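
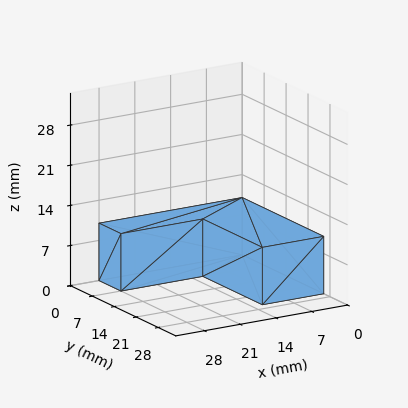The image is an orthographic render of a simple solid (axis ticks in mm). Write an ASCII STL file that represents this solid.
Reading the render: the shape is an L-shaped prism: outer 28 × 26 mm, arm thicknesses ≈ 7 mm (horizontal) and 12 mm (vertical), extruded 10 mm in z (dimensions read to the nearest mm from the axis ticks). For the STL, each face is triangulated and given an outward normal.

solid part
  facet normal 0.0000 0.0000 -1.0000
    outer loop
      vertex 28.00 7.00 0.00
      vertex 28.00 0.00 0.00
      vertex 0.00 0.00 0.00
    endloop
  endfacet
  facet normal 0.0000 0.0000 -1.0000
    outer loop
      vertex 12.00 7.00 0.00
      vertex 28.00 7.00 0.00
      vertex 0.00 0.00 0.00
    endloop
  endfacet
  facet normal 0.0000 0.0000 -1.0000
    outer loop
      vertex 12.00 26.00 0.00
      vertex 12.00 7.00 0.00
      vertex 0.00 0.00 0.00
    endloop
  endfacet
  facet normal 0.0000 0.0000 -1.0000
    outer loop
      vertex 0.00 26.00 0.00
      vertex 12.00 26.00 0.00
      vertex 0.00 0.00 0.00
    endloop
  endfacet
  facet normal 0.0000 0.0000 1.0000
    outer loop
      vertex 0.00 0.00 10.00
      vertex 28.00 0.00 10.00
      vertex 28.00 7.00 10.00
    endloop
  endfacet
  facet normal 0.0000 0.0000 1.0000
    outer loop
      vertex 0.00 0.00 10.00
      vertex 28.00 7.00 10.00
      vertex 12.00 7.00 10.00
    endloop
  endfacet
  facet normal 0.0000 0.0000 1.0000
    outer loop
      vertex 0.00 0.00 10.00
      vertex 12.00 7.00 10.00
      vertex 12.00 26.00 10.00
    endloop
  endfacet
  facet normal 0.0000 0.0000 1.0000
    outer loop
      vertex 0.00 0.00 10.00
      vertex 12.00 26.00 10.00
      vertex 0.00 26.00 10.00
    endloop
  endfacet
  facet normal 0.0000 -1.0000 0.0000
    outer loop
      vertex 0.00 0.00 0.00
      vertex 28.00 0.00 0.00
      vertex 28.00 0.00 10.00
    endloop
  endfacet
  facet normal 0.0000 -1.0000 0.0000
    outer loop
      vertex 0.00 0.00 0.00
      vertex 28.00 0.00 10.00
      vertex 0.00 0.00 10.00
    endloop
  endfacet
  facet normal 1.0000 0.0000 0.0000
    outer loop
      vertex 28.00 0.00 0.00
      vertex 28.00 7.00 0.00
      vertex 28.00 7.00 10.00
    endloop
  endfacet
  facet normal 1.0000 0.0000 0.0000
    outer loop
      vertex 28.00 0.00 0.00
      vertex 28.00 7.00 10.00
      vertex 28.00 0.00 10.00
    endloop
  endfacet
  facet normal 0.0000 1.0000 0.0000
    outer loop
      vertex 28.00 7.00 0.00
      vertex 12.00 7.00 0.00
      vertex 12.00 7.00 10.00
    endloop
  endfacet
  facet normal 0.0000 1.0000 0.0000
    outer loop
      vertex 28.00 7.00 0.00
      vertex 12.00 7.00 10.00
      vertex 28.00 7.00 10.00
    endloop
  endfacet
  facet normal 1.0000 0.0000 0.0000
    outer loop
      vertex 12.00 7.00 0.00
      vertex 12.00 26.00 0.00
      vertex 12.00 26.00 10.00
    endloop
  endfacet
  facet normal 1.0000 0.0000 0.0000
    outer loop
      vertex 12.00 7.00 0.00
      vertex 12.00 26.00 10.00
      vertex 12.00 7.00 10.00
    endloop
  endfacet
  facet normal 0.0000 1.0000 0.0000
    outer loop
      vertex 12.00 26.00 0.00
      vertex 0.00 26.00 0.00
      vertex 0.00 26.00 10.00
    endloop
  endfacet
  facet normal 0.0000 1.0000 0.0000
    outer loop
      vertex 12.00 26.00 0.00
      vertex 0.00 26.00 10.00
      vertex 12.00 26.00 10.00
    endloop
  endfacet
  facet normal -1.0000 0.0000 0.0000
    outer loop
      vertex 0.00 26.00 0.00
      vertex 0.00 0.00 0.00
      vertex 0.00 0.00 10.00
    endloop
  endfacet
  facet normal -1.0000 0.0000 0.0000
    outer loop
      vertex 0.00 26.00 0.00
      vertex 0.00 0.00 10.00
      vertex 0.00 26.00 10.00
    endloop
  endfacet
endsolid part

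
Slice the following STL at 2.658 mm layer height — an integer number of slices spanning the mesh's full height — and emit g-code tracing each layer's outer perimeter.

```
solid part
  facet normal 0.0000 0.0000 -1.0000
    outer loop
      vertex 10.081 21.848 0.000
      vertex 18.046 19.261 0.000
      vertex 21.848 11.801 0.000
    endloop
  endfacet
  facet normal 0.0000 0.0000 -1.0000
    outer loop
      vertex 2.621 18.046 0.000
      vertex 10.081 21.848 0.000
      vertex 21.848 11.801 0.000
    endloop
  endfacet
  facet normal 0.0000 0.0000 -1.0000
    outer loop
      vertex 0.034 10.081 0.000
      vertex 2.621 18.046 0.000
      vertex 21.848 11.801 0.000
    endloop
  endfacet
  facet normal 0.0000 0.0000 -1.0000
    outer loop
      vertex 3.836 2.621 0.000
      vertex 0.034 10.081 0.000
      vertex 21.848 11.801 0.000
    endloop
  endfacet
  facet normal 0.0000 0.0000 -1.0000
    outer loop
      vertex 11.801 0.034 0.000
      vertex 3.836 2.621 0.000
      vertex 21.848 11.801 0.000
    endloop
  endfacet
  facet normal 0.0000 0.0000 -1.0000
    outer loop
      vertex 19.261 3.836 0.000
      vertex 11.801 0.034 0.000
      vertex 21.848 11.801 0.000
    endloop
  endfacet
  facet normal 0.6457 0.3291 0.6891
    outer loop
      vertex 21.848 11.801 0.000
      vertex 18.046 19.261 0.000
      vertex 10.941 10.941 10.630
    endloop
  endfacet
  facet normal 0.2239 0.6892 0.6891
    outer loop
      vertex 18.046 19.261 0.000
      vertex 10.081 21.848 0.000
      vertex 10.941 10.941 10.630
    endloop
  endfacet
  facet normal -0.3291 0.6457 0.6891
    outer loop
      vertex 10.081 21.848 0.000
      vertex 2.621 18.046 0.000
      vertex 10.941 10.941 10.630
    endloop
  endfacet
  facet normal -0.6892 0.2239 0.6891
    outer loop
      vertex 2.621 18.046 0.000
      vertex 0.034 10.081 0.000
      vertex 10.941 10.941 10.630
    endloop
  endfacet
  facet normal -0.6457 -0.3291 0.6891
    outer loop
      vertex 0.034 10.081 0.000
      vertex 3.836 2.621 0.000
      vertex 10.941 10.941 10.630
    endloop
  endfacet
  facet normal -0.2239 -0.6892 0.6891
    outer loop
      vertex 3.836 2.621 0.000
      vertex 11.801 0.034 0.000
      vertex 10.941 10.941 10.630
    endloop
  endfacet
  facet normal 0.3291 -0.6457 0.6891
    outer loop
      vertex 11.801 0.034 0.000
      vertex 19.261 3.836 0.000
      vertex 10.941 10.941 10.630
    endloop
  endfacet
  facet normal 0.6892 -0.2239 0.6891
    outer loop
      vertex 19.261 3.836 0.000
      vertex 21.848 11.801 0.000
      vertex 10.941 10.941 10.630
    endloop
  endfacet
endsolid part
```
; perimeter-only toolpath
G21 ; units = mm
G90 ; absolute positioning
G28 ; home
; layer 1
G0 Z2.658
G0 X19.121 Y11.586
G1 X16.270 Y17.181
G1 X10.296 Y19.121
G1 X4.701 Y16.270
G1 X2.761 Y10.296
G1 X5.612 Y4.701
G1 X11.586 Y2.761
G1 X17.181 Y5.612
G1 X19.121 Y11.586
; layer 2
G0 Z5.315
G0 X16.395 Y11.371
G1 X14.494 Y15.101
G1 X10.511 Y16.395
G1 X6.781 Y14.494
G1 X5.488 Y10.511
G1 X7.389 Y6.781
G1 X11.371 Y5.488
G1 X15.101 Y7.389
G1 X16.395 Y11.371
; layer 3
G0 Z7.973
G0 X13.668 Y11.156
G1 X12.717 Y13.021
G1 X10.726 Y13.668
G1 X8.861 Y12.717
G1 X8.214 Y10.726
G1 X9.165 Y8.861
G1 X11.156 Y8.214
G1 X13.021 Y9.165
G1 X13.668 Y11.156
M2 ; end

The solid is a regular 8-sided pyramid, base circumscribed radius ≈ 10.9 mm, apex at z ≈ 10.6 mm. Slicing at Δz = 2.658 mm — 4 equal slices spanning the solid's height, so layer i sits at z = i·h/4 — gives 3 non-empty perimeters. Each is a 8-segment closed polygon; G0 lifts to the layer z and rapids to the start vertex, then G1 traces the edges. The cross-section shrinks linearly with z (the slice at the apex is degenerate and omitted).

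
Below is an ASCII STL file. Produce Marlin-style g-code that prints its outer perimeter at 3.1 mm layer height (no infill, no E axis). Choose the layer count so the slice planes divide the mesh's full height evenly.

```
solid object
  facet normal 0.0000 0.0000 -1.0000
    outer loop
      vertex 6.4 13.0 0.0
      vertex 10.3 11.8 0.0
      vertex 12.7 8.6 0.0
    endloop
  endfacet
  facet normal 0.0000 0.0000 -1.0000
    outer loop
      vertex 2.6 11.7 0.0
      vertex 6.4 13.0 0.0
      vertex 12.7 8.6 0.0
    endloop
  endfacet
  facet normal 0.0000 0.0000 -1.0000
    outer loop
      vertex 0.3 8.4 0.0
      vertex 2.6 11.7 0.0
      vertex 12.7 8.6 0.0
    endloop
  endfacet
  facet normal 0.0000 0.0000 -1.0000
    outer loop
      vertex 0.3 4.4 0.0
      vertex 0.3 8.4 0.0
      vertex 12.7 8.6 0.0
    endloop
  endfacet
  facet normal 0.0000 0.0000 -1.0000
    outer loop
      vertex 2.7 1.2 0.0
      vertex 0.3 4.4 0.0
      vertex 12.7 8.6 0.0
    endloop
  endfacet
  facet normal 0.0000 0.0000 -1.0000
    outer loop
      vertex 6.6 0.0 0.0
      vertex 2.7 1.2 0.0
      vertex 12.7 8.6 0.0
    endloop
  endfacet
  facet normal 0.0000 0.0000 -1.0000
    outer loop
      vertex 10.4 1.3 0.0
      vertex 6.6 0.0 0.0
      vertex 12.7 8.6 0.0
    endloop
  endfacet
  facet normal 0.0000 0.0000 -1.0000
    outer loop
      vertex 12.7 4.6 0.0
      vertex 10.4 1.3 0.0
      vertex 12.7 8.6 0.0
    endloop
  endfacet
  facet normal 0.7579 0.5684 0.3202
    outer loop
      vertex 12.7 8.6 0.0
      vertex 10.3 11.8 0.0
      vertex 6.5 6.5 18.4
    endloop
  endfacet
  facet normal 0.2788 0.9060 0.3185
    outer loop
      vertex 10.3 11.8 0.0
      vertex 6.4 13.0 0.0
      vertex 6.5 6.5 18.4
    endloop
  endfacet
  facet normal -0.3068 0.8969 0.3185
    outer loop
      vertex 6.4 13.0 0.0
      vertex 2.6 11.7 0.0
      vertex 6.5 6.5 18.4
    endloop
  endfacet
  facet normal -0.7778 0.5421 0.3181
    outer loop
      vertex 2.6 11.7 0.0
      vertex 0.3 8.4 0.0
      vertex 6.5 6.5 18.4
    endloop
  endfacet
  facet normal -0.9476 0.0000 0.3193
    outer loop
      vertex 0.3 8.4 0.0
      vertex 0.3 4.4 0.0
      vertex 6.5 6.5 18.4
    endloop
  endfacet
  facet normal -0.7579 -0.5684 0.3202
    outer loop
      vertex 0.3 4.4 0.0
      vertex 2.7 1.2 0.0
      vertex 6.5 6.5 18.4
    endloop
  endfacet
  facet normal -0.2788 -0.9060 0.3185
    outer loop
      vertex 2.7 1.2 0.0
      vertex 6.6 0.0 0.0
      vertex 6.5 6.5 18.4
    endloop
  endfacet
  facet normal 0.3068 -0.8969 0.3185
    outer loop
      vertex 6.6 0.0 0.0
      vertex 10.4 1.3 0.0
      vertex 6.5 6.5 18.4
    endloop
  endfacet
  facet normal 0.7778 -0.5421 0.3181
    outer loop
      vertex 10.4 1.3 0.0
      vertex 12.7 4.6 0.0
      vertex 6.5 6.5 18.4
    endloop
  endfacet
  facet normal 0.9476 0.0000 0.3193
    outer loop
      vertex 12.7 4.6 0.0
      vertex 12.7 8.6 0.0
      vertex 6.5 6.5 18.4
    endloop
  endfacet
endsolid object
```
; perimeter-only toolpath
G21 ; units = mm
G90 ; absolute positioning
G28 ; home
; layer 1
G0 Z3.1
G0 X11.7 Y8.2
G1 X9.7 Y10.9
G1 X6.4 Y11.9
G1 X3.2 Y10.8
G1 X1.3 Y8.1
G1 X1.3 Y4.8
G1 X3.3 Y2.1
G1 X6.6 Y1.1
G1 X9.8 Y2.2
G1 X11.7 Y4.9
G1 X11.7 Y8.2
; layer 2
G0 Z6.1
G0 X10.6 Y7.9
G1 X9.0 Y10.0
G1 X6.4 Y10.8
G1 X3.9 Y10.0
G1 X2.4 Y7.8
G1 X2.4 Y5.1
G1 X4.0 Y3.0
G1 X6.6 Y2.2
G1 X9.1 Y3.0
G1 X10.6 Y5.2
G1 X10.6 Y7.9
; layer 3
G0 Z9.2
G0 X9.6 Y7.5
G1 X8.4 Y9.2
G1 X6.5 Y9.8
G1 X4.5 Y9.1
G1 X3.4 Y7.5
G1 X3.4 Y5.5
G1 X4.6 Y3.9
G1 X6.5 Y3.2
G1 X8.4 Y3.9
G1 X9.6 Y5.5
G1 X9.6 Y7.5
; layer 4
G0 Z12.3
G0 X8.6 Y7.2
G1 X7.8 Y8.3
G1 X6.5 Y8.7
G1 X5.2 Y8.2
G1 X4.4 Y7.1
G1 X4.4 Y5.8
G1 X5.2 Y4.7
G1 X6.5 Y4.3
G1 X7.8 Y4.8
G1 X8.6 Y5.9
G1 X8.6 Y7.2
; layer 5
G0 Z15.3
G0 X7.5 Y6.8
G1 X7.1 Y7.4
G1 X6.5 Y7.6
G1 X5.9 Y7.4
G1 X5.5 Y6.8
G1 X5.5 Y6.2
G1 X5.9 Y5.6
G1 X6.5 Y5.4
G1 X7.2 Y5.6
G1 X7.5 Y6.2
G1 X7.5 Y6.8
M2 ; end

The solid is a regular 10-sided pyramid, base circumscribed radius ≈ 6.5 mm, apex at z ≈ 18.4 mm. Slicing at Δz = 3.1 mm — 6 equal slices spanning the solid's height, so layer i sits at z = i·h/6 — gives 5 non-empty perimeters. Each is a 10-segment closed polygon; G0 lifts to the layer z and rapids to the start vertex, then G1 traces the edges. The cross-section shrinks linearly with z (the slice at the apex is degenerate and omitted).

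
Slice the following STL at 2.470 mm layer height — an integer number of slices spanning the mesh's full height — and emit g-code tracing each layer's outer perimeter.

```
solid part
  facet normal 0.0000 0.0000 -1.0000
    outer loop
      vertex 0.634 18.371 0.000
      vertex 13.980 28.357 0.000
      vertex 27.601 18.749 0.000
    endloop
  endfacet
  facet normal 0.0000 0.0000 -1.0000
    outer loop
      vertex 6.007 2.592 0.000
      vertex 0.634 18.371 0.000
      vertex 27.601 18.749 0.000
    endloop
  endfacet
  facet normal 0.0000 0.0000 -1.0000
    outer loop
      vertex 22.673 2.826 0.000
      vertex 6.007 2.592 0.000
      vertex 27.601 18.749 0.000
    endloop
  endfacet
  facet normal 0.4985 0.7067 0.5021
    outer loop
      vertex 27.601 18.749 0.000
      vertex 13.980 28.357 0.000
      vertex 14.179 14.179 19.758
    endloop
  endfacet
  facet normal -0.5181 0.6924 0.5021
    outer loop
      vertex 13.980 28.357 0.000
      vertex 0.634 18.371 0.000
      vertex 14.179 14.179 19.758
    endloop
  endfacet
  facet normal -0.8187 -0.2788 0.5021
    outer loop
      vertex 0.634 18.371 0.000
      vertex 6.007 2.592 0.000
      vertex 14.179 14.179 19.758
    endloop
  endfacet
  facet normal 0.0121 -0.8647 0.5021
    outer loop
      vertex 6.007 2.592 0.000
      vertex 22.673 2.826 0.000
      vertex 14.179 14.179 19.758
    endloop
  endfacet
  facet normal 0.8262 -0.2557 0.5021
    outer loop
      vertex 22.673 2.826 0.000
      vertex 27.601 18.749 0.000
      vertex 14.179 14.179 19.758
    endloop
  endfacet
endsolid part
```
; perimeter-only toolpath
G21 ; units = mm
G90 ; absolute positioning
G28 ; home
; layer 1
G0 Z2.470
G0 X25.923 Y18.178
G1 X14.005 Y26.585
G1 X2.327 Y17.847
G1 X7.029 Y4.040
G1 X21.611 Y4.245
G1 X25.923 Y18.178
; layer 2
G0 Z4.939
G0 X24.245 Y17.607
G1 X14.030 Y24.812
G1 X4.020 Y17.323
G1 X8.050 Y5.489
G1 X20.549 Y5.664
G1 X24.245 Y17.607
; layer 3
G0 Z7.409
G0 X22.568 Y17.035
G1 X14.055 Y23.040
G1 X5.713 Y16.799
G1 X9.072 Y6.937
G1 X19.488 Y7.083
G1 X22.568 Y17.035
; layer 4
G0 Z9.879
G0 X20.890 Y16.464
G1 X14.079 Y21.268
G1 X7.407 Y16.275
G1 X10.093 Y8.386
G1 X18.426 Y8.502
G1 X20.890 Y16.464
; layer 5
G0 Z12.349
G0 X19.212 Y15.893
G1 X14.104 Y19.496
G1 X9.100 Y15.751
G1 X11.114 Y9.834
G1 X17.364 Y9.922
G1 X19.212 Y15.893
; layer 6
G0 Z14.819
G0 X17.535 Y15.322
G1 X14.129 Y17.724
G1 X10.793 Y15.227
G1 X12.136 Y11.282
G1 X16.302 Y11.341
G1 X17.535 Y15.322
; layer 7
G0 Z17.288
G0 X15.857 Y14.750
G1 X14.154 Y15.951
G1 X12.486 Y14.703
G1 X13.157 Y12.731
G1 X15.241 Y12.760
G1 X15.857 Y14.750
M2 ; end

The solid is a regular 5-sided pyramid, base circumscribed radius ≈ 14.2 mm, apex at z ≈ 19.8 mm. Slicing at Δz = 2.470 mm — 8 equal slices spanning the solid's height, so layer i sits at z = i·h/8 — gives 7 non-empty perimeters. Each is a 5-segment closed polygon; G0 lifts to the layer z and rapids to the start vertex, then G1 traces the edges. The cross-section shrinks linearly with z (the slice at the apex is degenerate and omitted).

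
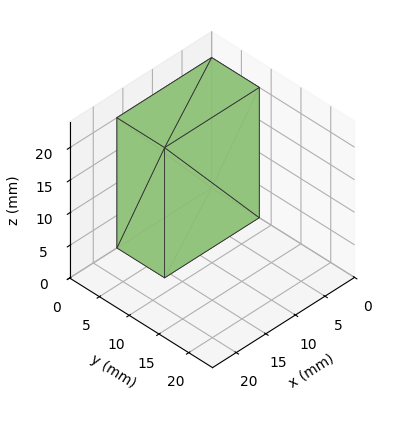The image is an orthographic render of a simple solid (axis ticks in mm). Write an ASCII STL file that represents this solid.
Reading the render: the shape is a rectangular box, roughly 16 × 8 mm footprint and 20 mm tall (dimensions read to the nearest mm from the axis ticks). For the STL, each face is triangulated and given an outward normal.

solid part
  facet normal 0.0000 0.0000 -1.0000
    outer loop
      vertex 16.000 8.000 0.000
      vertex 16.000 0.000 0.000
      vertex 0.000 0.000 0.000
    endloop
  endfacet
  facet normal 0.0000 0.0000 -1.0000
    outer loop
      vertex 0.000 8.000 0.000
      vertex 16.000 8.000 0.000
      vertex 0.000 0.000 0.000
    endloop
  endfacet
  facet normal 0.0000 0.0000 1.0000
    outer loop
      vertex 0.000 0.000 20.000
      vertex 16.000 0.000 20.000
      vertex 16.000 8.000 20.000
    endloop
  endfacet
  facet normal 0.0000 0.0000 1.0000
    outer loop
      vertex 0.000 0.000 20.000
      vertex 16.000 8.000 20.000
      vertex 0.000 8.000 20.000
    endloop
  endfacet
  facet normal 0.0000 -1.0000 0.0000
    outer loop
      vertex 0.000 0.000 0.000
      vertex 16.000 0.000 0.000
      vertex 16.000 0.000 20.000
    endloop
  endfacet
  facet normal 0.0000 -1.0000 0.0000
    outer loop
      vertex 0.000 0.000 0.000
      vertex 16.000 0.000 20.000
      vertex 0.000 0.000 20.000
    endloop
  endfacet
  facet normal 0.0000 1.0000 0.0000
    outer loop
      vertex 16.000 8.000 20.000
      vertex 16.000 8.000 0.000
      vertex 0.000 8.000 0.000
    endloop
  endfacet
  facet normal 0.0000 1.0000 0.0000
    outer loop
      vertex 0.000 8.000 20.000
      vertex 16.000 8.000 20.000
      vertex 0.000 8.000 0.000
    endloop
  endfacet
  facet normal -1.0000 0.0000 0.0000
    outer loop
      vertex 0.000 8.000 20.000
      vertex 0.000 8.000 0.000
      vertex 0.000 0.000 0.000
    endloop
  endfacet
  facet normal -1.0000 0.0000 0.0000
    outer loop
      vertex 0.000 0.000 20.000
      vertex 0.000 8.000 20.000
      vertex 0.000 0.000 0.000
    endloop
  endfacet
  facet normal 1.0000 0.0000 0.0000
    outer loop
      vertex 16.000 0.000 0.000
      vertex 16.000 8.000 0.000
      vertex 16.000 8.000 20.000
    endloop
  endfacet
  facet normal 1.0000 0.0000 0.0000
    outer loop
      vertex 16.000 0.000 0.000
      vertex 16.000 8.000 20.000
      vertex 16.000 0.000 20.000
    endloop
  endfacet
endsolid part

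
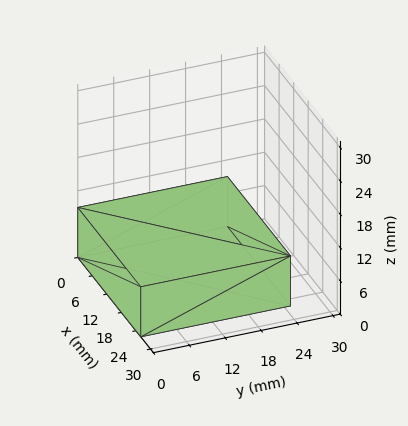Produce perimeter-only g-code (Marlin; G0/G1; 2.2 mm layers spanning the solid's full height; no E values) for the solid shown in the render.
Reading the render: the shape is a rectangular box, roughly 26 × 25 mm footprint and 9 mm tall (dimensions read to the nearest mm from the axis ticks). For the g-code, the solid's height is divided into equal slices at the stated Δz and each level perimeter traced with G1 moves after a G0 lift.

; perimeter-only toolpath
G21 ; units = mm
G90 ; absolute positioning
G28 ; home
; layer 1
G0 Z2.2
G0 X0.0 Y0.0
G1 X26.0 Y0.0
G1 X26.0 Y25.0
G1 X0.0 Y25.0
G1 X0.0 Y0.0
; layer 2
G0 Z4.5
G0 X0.0 Y0.0
G1 X26.0 Y0.0
G1 X26.0 Y25.0
G1 X0.0 Y25.0
G1 X0.0 Y0.0
; layer 3
G0 Z6.8
G0 X0.0 Y0.0
G1 X26.0 Y0.0
G1 X26.0 Y25.0
G1 X0.0 Y25.0
G1 X0.0 Y0.0
; layer 4
G0 Z9.0
G0 X0.0 Y0.0
G1 X26.0 Y0.0
G1 X26.0 Y25.0
G1 X0.0 Y25.0
G1 X0.0 Y0.0
M2 ; end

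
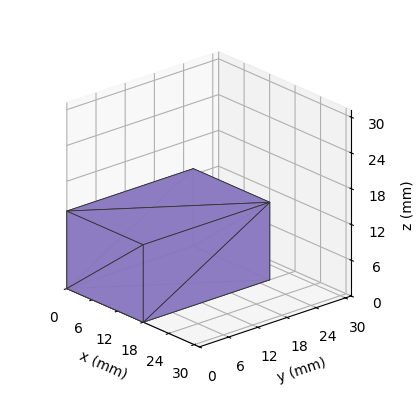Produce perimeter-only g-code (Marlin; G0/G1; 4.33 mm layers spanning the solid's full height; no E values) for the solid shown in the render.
Reading the render: the shape is a rectangular box, roughly 18 × 26 mm footprint and 13 mm tall (dimensions read to the nearest mm from the axis ticks). For the g-code, the solid's height is divided into equal slices at the stated Δz and each level perimeter traced with G1 moves after a G0 lift.

; perimeter-only toolpath
G21 ; units = mm
G90 ; absolute positioning
G28 ; home
; layer 1
G0 Z4.33
G0 X0.00 Y0.00
G1 X18.00 Y0.00
G1 X18.00 Y26.00
G1 X0.00 Y26.00
G1 X0.00 Y0.00
; layer 2
G0 Z8.67
G0 X0.00 Y0.00
G1 X18.00 Y0.00
G1 X18.00 Y26.00
G1 X0.00 Y26.00
G1 X0.00 Y0.00
; layer 3
G0 Z13.00
G0 X0.00 Y0.00
G1 X18.00 Y0.00
G1 X18.00 Y26.00
G1 X0.00 Y26.00
G1 X0.00 Y0.00
M2 ; end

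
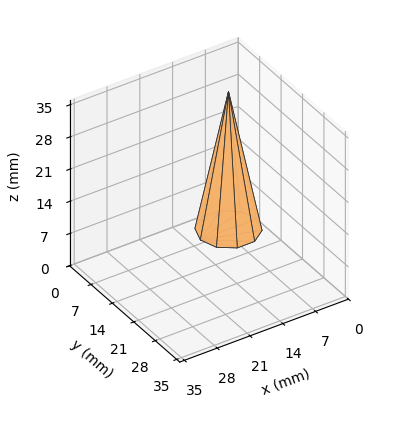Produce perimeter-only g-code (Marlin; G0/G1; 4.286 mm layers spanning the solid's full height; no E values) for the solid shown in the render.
Reading the render: the shape is a regular 10-sided pyramid, base circumscribed radius ≈ 6 mm, apex at z ≈ 30 mm (dimensions read to the nearest mm from the axis ticks). For the g-code, the solid's height is divided into equal slices at the stated Δz and each level perimeter traced with G1 moves after a G0 lift.

; perimeter-only toolpath
G21 ; units = mm
G90 ; absolute positioning
G28 ; home
; layer 1
G0 Z4.286
G0 X11.143 Y6.000
G1 X10.161 Y9.023
G1 X7.589 Y10.891
G1 X4.411 Y10.891
G1 X1.839 Y9.023
G1 X0.857 Y6.000
G1 X1.839 Y2.977
G1 X4.411 Y1.109
G1 X7.589 Y1.109
G1 X10.161 Y2.977
G1 X11.143 Y6.000
; layer 2
G0 Z8.571
G0 X10.286 Y6.000
G1 X9.467 Y8.519
G1 X7.324 Y10.076
G1 X4.676 Y10.076
G1 X2.533 Y8.519
G1 X1.714 Y6.000
G1 X2.533 Y3.481
G1 X4.676 Y1.924
G1 X7.324 Y1.924
G1 X9.467 Y3.481
G1 X10.286 Y6.000
; layer 3
G0 Z12.857
G0 X9.429 Y6.000
G1 X8.774 Y8.015
G1 X7.059 Y9.261
G1 X4.941 Y9.261
G1 X3.226 Y8.015
G1 X2.571 Y6.000
G1 X3.226 Y3.985
G1 X4.941 Y2.739
G1 X7.059 Y2.739
G1 X8.774 Y3.985
G1 X9.429 Y6.000
; layer 4
G0 Z17.143
G0 X8.571 Y6.000
G1 X8.080 Y7.512
G1 X6.795 Y8.445
G1 X5.205 Y8.445
G1 X3.920 Y7.512
G1 X3.429 Y6.000
G1 X3.920 Y4.488
G1 X5.205 Y3.555
G1 X6.795 Y3.555
G1 X8.080 Y4.488
G1 X8.571 Y6.000
; layer 5
G0 Z21.429
G0 X7.714 Y6.000
G1 X7.387 Y7.008
G1 X6.530 Y7.630
G1 X5.470 Y7.630
G1 X4.613 Y7.008
G1 X4.286 Y6.000
G1 X4.613 Y4.992
G1 X5.470 Y4.370
G1 X6.530 Y4.370
G1 X7.387 Y4.992
G1 X7.714 Y6.000
; layer 6
G0 Z25.714
G0 X6.857 Y6.000
G1 X6.693 Y6.504
G1 X6.265 Y6.815
G1 X5.735 Y6.815
G1 X5.307 Y6.504
G1 X5.143 Y6.000
G1 X5.307 Y5.496
G1 X5.735 Y5.185
G1 X6.265 Y5.185
G1 X6.693 Y5.496
G1 X6.857 Y6.000
M2 ; end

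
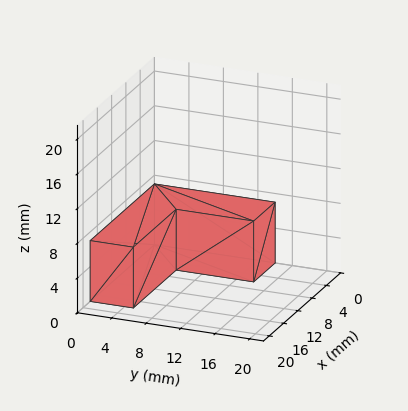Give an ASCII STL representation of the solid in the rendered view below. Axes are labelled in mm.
Reading the render: the shape is an L-shaped prism: outer 18 × 14 mm, arm thicknesses ≈ 5 mm (horizontal) and 6 mm (vertical), extruded 7 mm in z (dimensions read to the nearest mm from the axis ticks). For the STL, each face is triangulated and given an outward normal.

solid part
  facet normal 0.0000 0.0000 -1.0000
    outer loop
      vertex 18.0 5.0 0.0
      vertex 18.0 0.0 0.0
      vertex 0.0 0.0 0.0
    endloop
  endfacet
  facet normal 0.0000 0.0000 -1.0000
    outer loop
      vertex 6.0 5.0 0.0
      vertex 18.0 5.0 0.0
      vertex 0.0 0.0 0.0
    endloop
  endfacet
  facet normal 0.0000 0.0000 -1.0000
    outer loop
      vertex 6.0 14.0 0.0
      vertex 6.0 5.0 0.0
      vertex 0.0 0.0 0.0
    endloop
  endfacet
  facet normal 0.0000 0.0000 -1.0000
    outer loop
      vertex 0.0 14.0 0.0
      vertex 6.0 14.0 0.0
      vertex 0.0 0.0 0.0
    endloop
  endfacet
  facet normal 0.0000 0.0000 1.0000
    outer loop
      vertex 0.0 0.0 7.0
      vertex 18.0 0.0 7.0
      vertex 18.0 5.0 7.0
    endloop
  endfacet
  facet normal 0.0000 0.0000 1.0000
    outer loop
      vertex 0.0 0.0 7.0
      vertex 18.0 5.0 7.0
      vertex 6.0 5.0 7.0
    endloop
  endfacet
  facet normal 0.0000 0.0000 1.0000
    outer loop
      vertex 0.0 0.0 7.0
      vertex 6.0 5.0 7.0
      vertex 6.0 14.0 7.0
    endloop
  endfacet
  facet normal 0.0000 0.0000 1.0000
    outer loop
      vertex 0.0 0.0 7.0
      vertex 6.0 14.0 7.0
      vertex 0.0 14.0 7.0
    endloop
  endfacet
  facet normal 0.0000 -1.0000 0.0000
    outer loop
      vertex 0.0 0.0 0.0
      vertex 18.0 0.0 0.0
      vertex 18.0 0.0 7.0
    endloop
  endfacet
  facet normal 0.0000 -1.0000 0.0000
    outer loop
      vertex 0.0 0.0 0.0
      vertex 18.0 0.0 7.0
      vertex 0.0 0.0 7.0
    endloop
  endfacet
  facet normal 1.0000 0.0000 0.0000
    outer loop
      vertex 18.0 0.0 0.0
      vertex 18.0 5.0 0.0
      vertex 18.0 5.0 7.0
    endloop
  endfacet
  facet normal 1.0000 0.0000 0.0000
    outer loop
      vertex 18.0 0.0 0.0
      vertex 18.0 5.0 7.0
      vertex 18.0 0.0 7.0
    endloop
  endfacet
  facet normal 0.0000 1.0000 0.0000
    outer loop
      vertex 18.0 5.0 0.0
      vertex 6.0 5.0 0.0
      vertex 6.0 5.0 7.0
    endloop
  endfacet
  facet normal 0.0000 1.0000 0.0000
    outer loop
      vertex 18.0 5.0 0.0
      vertex 6.0 5.0 7.0
      vertex 18.0 5.0 7.0
    endloop
  endfacet
  facet normal 1.0000 0.0000 0.0000
    outer loop
      vertex 6.0 5.0 0.0
      vertex 6.0 14.0 0.0
      vertex 6.0 14.0 7.0
    endloop
  endfacet
  facet normal 1.0000 0.0000 0.0000
    outer loop
      vertex 6.0 5.0 0.0
      vertex 6.0 14.0 7.0
      vertex 6.0 5.0 7.0
    endloop
  endfacet
  facet normal 0.0000 1.0000 0.0000
    outer loop
      vertex 6.0 14.0 0.0
      vertex 0.0 14.0 0.0
      vertex 0.0 14.0 7.0
    endloop
  endfacet
  facet normal 0.0000 1.0000 0.0000
    outer loop
      vertex 6.0 14.0 0.0
      vertex 0.0 14.0 7.0
      vertex 6.0 14.0 7.0
    endloop
  endfacet
  facet normal -1.0000 0.0000 0.0000
    outer loop
      vertex 0.0 14.0 0.0
      vertex 0.0 0.0 0.0
      vertex 0.0 0.0 7.0
    endloop
  endfacet
  facet normal -1.0000 0.0000 0.0000
    outer loop
      vertex 0.0 14.0 0.0
      vertex 0.0 0.0 7.0
      vertex 0.0 14.0 7.0
    endloop
  endfacet
endsolid part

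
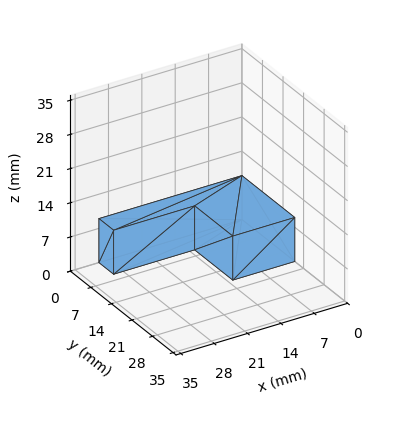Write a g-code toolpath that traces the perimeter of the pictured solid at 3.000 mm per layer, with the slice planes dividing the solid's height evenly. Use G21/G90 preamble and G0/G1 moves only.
Reading the render: the shape is an L-shaped prism: outer 30 × 18 mm, arm thicknesses ≈ 5 mm (horizontal) and 13 mm (vertical), extruded 9 mm in z (dimensions read to the nearest mm from the axis ticks). For the g-code, the solid's height is divided into equal slices at the stated Δz and each level perimeter traced with G1 moves after a G0 lift.

; perimeter-only toolpath
G21 ; units = mm
G90 ; absolute positioning
G28 ; home
; layer 1
G0 Z3.000
G0 X0.000 Y0.000
G1 X30.000 Y0.000
G1 X30.000 Y5.000
G1 X13.000 Y5.000
G1 X13.000 Y18.000
G1 X0.000 Y18.000
G1 X0.000 Y0.000
; layer 2
G0 Z6.000
G0 X0.000 Y0.000
G1 X30.000 Y0.000
G1 X30.000 Y5.000
G1 X13.000 Y5.000
G1 X13.000 Y18.000
G1 X0.000 Y18.000
G1 X0.000 Y0.000
; layer 3
G0 Z9.000
G0 X0.000 Y0.000
G1 X30.000 Y0.000
G1 X30.000 Y5.000
G1 X13.000 Y5.000
G1 X13.000 Y18.000
G1 X0.000 Y18.000
G1 X0.000 Y0.000
M2 ; end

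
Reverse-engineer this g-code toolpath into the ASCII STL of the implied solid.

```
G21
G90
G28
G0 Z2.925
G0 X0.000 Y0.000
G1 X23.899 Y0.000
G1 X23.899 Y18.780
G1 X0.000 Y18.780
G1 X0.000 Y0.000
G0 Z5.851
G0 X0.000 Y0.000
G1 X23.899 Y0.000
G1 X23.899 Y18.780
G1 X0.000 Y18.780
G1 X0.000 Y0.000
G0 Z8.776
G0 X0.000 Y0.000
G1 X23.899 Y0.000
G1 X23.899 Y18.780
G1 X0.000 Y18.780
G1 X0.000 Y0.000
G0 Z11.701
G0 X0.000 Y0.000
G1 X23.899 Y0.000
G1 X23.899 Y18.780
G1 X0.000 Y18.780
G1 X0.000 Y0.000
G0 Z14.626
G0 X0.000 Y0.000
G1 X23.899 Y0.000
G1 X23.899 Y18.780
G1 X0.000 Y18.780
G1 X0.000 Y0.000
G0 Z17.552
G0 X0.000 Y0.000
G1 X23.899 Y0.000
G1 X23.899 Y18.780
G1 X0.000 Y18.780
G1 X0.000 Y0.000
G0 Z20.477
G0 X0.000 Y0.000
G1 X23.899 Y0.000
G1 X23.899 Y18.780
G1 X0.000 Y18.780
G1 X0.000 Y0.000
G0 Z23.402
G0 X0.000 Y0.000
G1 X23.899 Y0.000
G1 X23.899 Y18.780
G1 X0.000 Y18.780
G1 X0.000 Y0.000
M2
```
solid part
  facet normal 0.0000 0.0000 -1.0000
    outer loop
      vertex 23.899 18.780 0.000
      vertex 23.899 0.000 0.000
      vertex 0.000 0.000 0.000
    endloop
  endfacet
  facet normal 0.0000 0.0000 -1.0000
    outer loop
      vertex 0.000 18.780 0.000
      vertex 23.899 18.780 0.000
      vertex 0.000 0.000 0.000
    endloop
  endfacet
  facet normal 0.0000 0.0000 1.0000
    outer loop
      vertex 0.000 0.000 23.402
      vertex 23.899 0.000 23.402
      vertex 23.899 18.780 23.402
    endloop
  endfacet
  facet normal 0.0000 0.0000 1.0000
    outer loop
      vertex 0.000 0.000 23.402
      vertex 23.899 18.780 23.402
      vertex 0.000 18.780 23.402
    endloop
  endfacet
  facet normal 0.0000 -1.0000 0.0000
    outer loop
      vertex 0.000 0.000 0.000
      vertex 23.899 0.000 0.000
      vertex 23.899 0.000 23.402
    endloop
  endfacet
  facet normal 0.0000 -1.0000 0.0000
    outer loop
      vertex 0.000 0.000 0.000
      vertex 23.899 0.000 23.402
      vertex 0.000 0.000 23.402
    endloop
  endfacet
  facet normal 0.0000 1.0000 0.0000
    outer loop
      vertex 23.899 18.780 23.402
      vertex 23.899 18.780 0.000
      vertex 0.000 18.780 0.000
    endloop
  endfacet
  facet normal 0.0000 1.0000 0.0000
    outer loop
      vertex 0.000 18.780 23.402
      vertex 23.899 18.780 23.402
      vertex 0.000 18.780 0.000
    endloop
  endfacet
  facet normal -1.0000 0.0000 0.0000
    outer loop
      vertex 0.000 18.780 23.402
      vertex 0.000 18.780 0.000
      vertex 0.000 0.000 0.000
    endloop
  endfacet
  facet normal -1.0000 0.0000 0.0000
    outer loop
      vertex 0.000 0.000 23.402
      vertex 0.000 18.780 23.402
      vertex 0.000 0.000 0.000
    endloop
  endfacet
  facet normal 1.0000 0.0000 0.0000
    outer loop
      vertex 23.899 0.000 0.000
      vertex 23.899 18.780 0.000
      vertex 23.899 18.780 23.402
    endloop
  endfacet
  facet normal 1.0000 0.0000 0.0000
    outer loop
      vertex 23.899 0.000 0.000
      vertex 23.899 18.780 23.402
      vertex 23.899 0.000 23.402
    endloop
  endfacet
endsolid part

The G0 Z moves step by Δz≈2.925 mm. Every layer's G1 loop is the same polygon, so the solid is a straight extrusion of it from z=0 to z≈23.4. Closing with flat bottom and top caps and triangulating gives 12 facets — a rectangular box, roughly 23.9 × 18.8 mm footprint and 23.4 mm tall.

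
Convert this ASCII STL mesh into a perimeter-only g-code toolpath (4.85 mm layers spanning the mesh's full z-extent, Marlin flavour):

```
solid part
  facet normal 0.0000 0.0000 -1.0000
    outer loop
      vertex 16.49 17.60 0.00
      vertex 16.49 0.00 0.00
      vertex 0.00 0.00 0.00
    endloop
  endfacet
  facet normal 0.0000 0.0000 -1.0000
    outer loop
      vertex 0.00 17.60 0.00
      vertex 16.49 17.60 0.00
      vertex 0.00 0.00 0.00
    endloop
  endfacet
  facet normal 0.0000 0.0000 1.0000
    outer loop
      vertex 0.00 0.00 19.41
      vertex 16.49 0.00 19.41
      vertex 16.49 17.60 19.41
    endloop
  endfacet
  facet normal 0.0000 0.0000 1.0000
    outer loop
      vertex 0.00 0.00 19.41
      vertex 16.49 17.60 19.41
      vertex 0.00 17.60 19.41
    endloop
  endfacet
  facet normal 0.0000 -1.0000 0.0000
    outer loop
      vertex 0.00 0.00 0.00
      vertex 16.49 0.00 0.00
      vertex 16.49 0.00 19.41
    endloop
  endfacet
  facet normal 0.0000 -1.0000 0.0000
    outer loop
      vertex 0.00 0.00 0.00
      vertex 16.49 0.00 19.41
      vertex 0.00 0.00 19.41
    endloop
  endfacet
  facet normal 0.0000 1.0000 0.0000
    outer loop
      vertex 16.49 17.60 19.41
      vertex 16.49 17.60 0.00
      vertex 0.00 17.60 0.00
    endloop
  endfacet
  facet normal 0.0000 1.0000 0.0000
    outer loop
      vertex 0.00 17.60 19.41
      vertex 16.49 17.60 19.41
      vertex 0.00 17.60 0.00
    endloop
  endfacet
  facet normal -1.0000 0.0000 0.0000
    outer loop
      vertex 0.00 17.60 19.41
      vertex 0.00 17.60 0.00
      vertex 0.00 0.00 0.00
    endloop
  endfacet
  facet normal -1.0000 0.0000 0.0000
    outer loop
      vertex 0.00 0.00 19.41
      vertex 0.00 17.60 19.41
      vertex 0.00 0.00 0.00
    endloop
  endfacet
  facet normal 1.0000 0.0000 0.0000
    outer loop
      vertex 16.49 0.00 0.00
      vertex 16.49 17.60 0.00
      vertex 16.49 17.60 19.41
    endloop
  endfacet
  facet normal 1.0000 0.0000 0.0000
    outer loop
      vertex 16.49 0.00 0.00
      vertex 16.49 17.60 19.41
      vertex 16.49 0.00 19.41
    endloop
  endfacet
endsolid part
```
; perimeter-only toolpath
G21 ; units = mm
G90 ; absolute positioning
G28 ; home
; layer 1
G0 Z4.85
G0 X0.00 Y0.00
G1 X16.49 Y0.00
G1 X16.49 Y17.60
G1 X0.00 Y17.60
G1 X0.00 Y0.00
; layer 2
G0 Z9.71
G0 X0.00 Y0.00
G1 X16.49 Y0.00
G1 X16.49 Y17.60
G1 X0.00 Y17.60
G1 X0.00 Y0.00
; layer 3
G0 Z14.56
G0 X0.00 Y0.00
G1 X16.49 Y0.00
G1 X16.49 Y17.60
G1 X0.00 Y17.60
G1 X0.00 Y0.00
; layer 4
G0 Z19.41
G0 X0.00 Y0.00
G1 X16.49 Y0.00
G1 X16.49 Y17.60
G1 X0.00 Y17.60
G1 X0.00 Y0.00
M2 ; end

The solid is a rectangular box, roughly 16.5 × 17.6 mm footprint and 19.4 mm tall. Slicing at Δz = 4.85 mm — 4 equal slices spanning the solid's height, so layer i sits at z = i·h/4 — gives 4 non-empty perimeters. Each is a 4-segment closed polygon; G0 lifts to the layer z and rapids to the start vertex, then G1 traces the edges.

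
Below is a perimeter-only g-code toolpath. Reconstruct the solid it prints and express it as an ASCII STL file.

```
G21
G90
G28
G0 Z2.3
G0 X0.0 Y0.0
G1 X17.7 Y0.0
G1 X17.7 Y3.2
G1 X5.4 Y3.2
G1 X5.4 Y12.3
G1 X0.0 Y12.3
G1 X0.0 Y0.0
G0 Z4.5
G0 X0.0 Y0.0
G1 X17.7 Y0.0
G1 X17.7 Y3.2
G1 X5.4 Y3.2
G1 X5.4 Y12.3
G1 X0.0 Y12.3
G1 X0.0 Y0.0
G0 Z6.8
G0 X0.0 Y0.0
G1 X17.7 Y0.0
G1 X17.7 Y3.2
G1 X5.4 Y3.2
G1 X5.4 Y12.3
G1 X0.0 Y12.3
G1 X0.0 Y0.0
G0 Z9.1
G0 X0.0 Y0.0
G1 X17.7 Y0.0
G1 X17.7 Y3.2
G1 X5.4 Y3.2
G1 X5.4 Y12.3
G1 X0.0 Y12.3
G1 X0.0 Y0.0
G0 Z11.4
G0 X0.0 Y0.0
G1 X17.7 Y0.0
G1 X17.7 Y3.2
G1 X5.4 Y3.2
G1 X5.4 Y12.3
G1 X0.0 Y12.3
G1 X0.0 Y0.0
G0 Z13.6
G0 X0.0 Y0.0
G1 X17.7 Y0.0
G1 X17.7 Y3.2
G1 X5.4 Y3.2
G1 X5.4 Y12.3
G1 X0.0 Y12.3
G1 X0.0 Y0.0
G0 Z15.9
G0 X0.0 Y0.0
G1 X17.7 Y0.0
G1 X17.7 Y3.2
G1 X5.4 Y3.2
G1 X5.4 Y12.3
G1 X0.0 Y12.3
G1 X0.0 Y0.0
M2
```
solid part
  facet normal 0.0000 0.0000 -1.0000
    outer loop
      vertex 17.7 3.2 0.0
      vertex 17.7 0.0 0.0
      vertex 0.0 0.0 0.0
    endloop
  endfacet
  facet normal 0.0000 0.0000 -1.0000
    outer loop
      vertex 5.4 3.2 0.0
      vertex 17.7 3.2 0.0
      vertex 0.0 0.0 0.0
    endloop
  endfacet
  facet normal 0.0000 0.0000 -1.0000
    outer loop
      vertex 5.4 12.3 0.0
      vertex 5.4 3.2 0.0
      vertex 0.0 0.0 0.0
    endloop
  endfacet
  facet normal 0.0000 0.0000 -1.0000
    outer loop
      vertex 0.0 12.3 0.0
      vertex 5.4 12.3 0.0
      vertex 0.0 0.0 0.0
    endloop
  endfacet
  facet normal 0.0000 0.0000 1.0000
    outer loop
      vertex 0.0 0.0 15.9
      vertex 17.7 0.0 15.9
      vertex 17.7 3.2 15.9
    endloop
  endfacet
  facet normal 0.0000 0.0000 1.0000
    outer loop
      vertex 0.0 0.0 15.9
      vertex 17.7 3.2 15.9
      vertex 5.4 3.2 15.9
    endloop
  endfacet
  facet normal 0.0000 0.0000 1.0000
    outer loop
      vertex 0.0 0.0 15.9
      vertex 5.4 3.2 15.9
      vertex 5.4 12.3 15.9
    endloop
  endfacet
  facet normal 0.0000 0.0000 1.0000
    outer loop
      vertex 0.0 0.0 15.9
      vertex 5.4 12.3 15.9
      vertex 0.0 12.3 15.9
    endloop
  endfacet
  facet normal 0.0000 -1.0000 0.0000
    outer loop
      vertex 0.0 0.0 0.0
      vertex 17.7 0.0 0.0
      vertex 17.7 0.0 15.9
    endloop
  endfacet
  facet normal 0.0000 -1.0000 0.0000
    outer loop
      vertex 0.0 0.0 0.0
      vertex 17.7 0.0 15.9
      vertex 0.0 0.0 15.9
    endloop
  endfacet
  facet normal 1.0000 0.0000 0.0000
    outer loop
      vertex 17.7 0.0 0.0
      vertex 17.7 3.2 0.0
      vertex 17.7 3.2 15.9
    endloop
  endfacet
  facet normal 1.0000 0.0000 0.0000
    outer loop
      vertex 17.7 0.0 0.0
      vertex 17.7 3.2 15.9
      vertex 17.7 0.0 15.9
    endloop
  endfacet
  facet normal 0.0000 1.0000 0.0000
    outer loop
      vertex 17.7 3.2 0.0
      vertex 5.4 3.2 0.0
      vertex 5.4 3.2 15.9
    endloop
  endfacet
  facet normal 0.0000 1.0000 0.0000
    outer loop
      vertex 17.7 3.2 0.0
      vertex 5.4 3.2 15.9
      vertex 17.7 3.2 15.9
    endloop
  endfacet
  facet normal 1.0000 0.0000 0.0000
    outer loop
      vertex 5.4 3.2 0.0
      vertex 5.4 12.3 0.0
      vertex 5.4 12.3 15.9
    endloop
  endfacet
  facet normal 1.0000 0.0000 0.0000
    outer loop
      vertex 5.4 3.2 0.0
      vertex 5.4 12.3 15.9
      vertex 5.4 3.2 15.9
    endloop
  endfacet
  facet normal 0.0000 1.0000 0.0000
    outer loop
      vertex 5.4 12.3 0.0
      vertex 0.0 12.3 0.0
      vertex 0.0 12.3 15.9
    endloop
  endfacet
  facet normal 0.0000 1.0000 0.0000
    outer loop
      vertex 5.4 12.3 0.0
      vertex 0.0 12.3 15.9
      vertex 5.4 12.3 15.9
    endloop
  endfacet
  facet normal -1.0000 0.0000 0.0000
    outer loop
      vertex 0.0 12.3 0.0
      vertex 0.0 0.0 0.0
      vertex 0.0 0.0 15.9
    endloop
  endfacet
  facet normal -1.0000 0.0000 0.0000
    outer loop
      vertex 0.0 12.3 0.0
      vertex 0.0 0.0 15.9
      vertex 0.0 12.3 15.9
    endloop
  endfacet
endsolid part

The G0 Z moves step by Δz≈2.3 mm. Every layer's G1 loop is the same polygon, so the solid is a straight extrusion of it from z=0 to z≈15.9. Closing with flat bottom and top caps and triangulating gives 20 facets — an L-shaped prism: outer 17.7 × 12.3 mm, arm thicknesses ≈ 3.2 mm (horizontal) and 5.4 mm (vertical), extruded 15.9 mm in z.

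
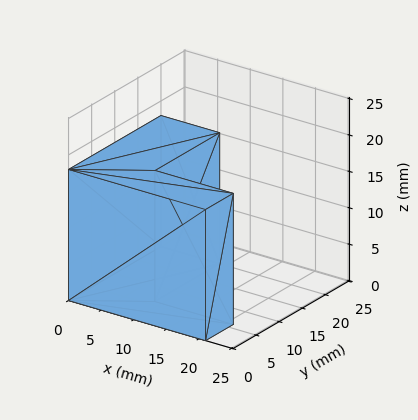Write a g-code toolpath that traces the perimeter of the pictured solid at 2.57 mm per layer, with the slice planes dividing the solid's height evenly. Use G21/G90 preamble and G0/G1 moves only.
Reading the render: the shape is an L-shaped prism: outer 21 × 20 mm, arm thicknesses ≈ 6 mm (horizontal) and 9 mm (vertical), extruded 18 mm in z (dimensions read to the nearest mm from the axis ticks). For the g-code, the solid's height is divided into equal slices at the stated Δz and each level perimeter traced with G1 moves after a G0 lift.

; perimeter-only toolpath
G21 ; units = mm
G90 ; absolute positioning
G28 ; home
; layer 1
G0 Z2.57
G0 X0.00 Y0.00
G1 X21.00 Y0.00
G1 X21.00 Y6.00
G1 X9.00 Y6.00
G1 X9.00 Y20.00
G1 X0.00 Y20.00
G1 X0.00 Y0.00
; layer 2
G0 Z5.14
G0 X0.00 Y0.00
G1 X21.00 Y0.00
G1 X21.00 Y6.00
G1 X9.00 Y6.00
G1 X9.00 Y20.00
G1 X0.00 Y20.00
G1 X0.00 Y0.00
; layer 3
G0 Z7.71
G0 X0.00 Y0.00
G1 X21.00 Y0.00
G1 X21.00 Y6.00
G1 X9.00 Y6.00
G1 X9.00 Y20.00
G1 X0.00 Y20.00
G1 X0.00 Y0.00
; layer 4
G0 Z10.29
G0 X0.00 Y0.00
G1 X21.00 Y0.00
G1 X21.00 Y6.00
G1 X9.00 Y6.00
G1 X9.00 Y20.00
G1 X0.00 Y20.00
G1 X0.00 Y0.00
; layer 5
G0 Z12.86
G0 X0.00 Y0.00
G1 X21.00 Y0.00
G1 X21.00 Y6.00
G1 X9.00 Y6.00
G1 X9.00 Y20.00
G1 X0.00 Y20.00
G1 X0.00 Y0.00
; layer 6
G0 Z15.43
G0 X0.00 Y0.00
G1 X21.00 Y0.00
G1 X21.00 Y6.00
G1 X9.00 Y6.00
G1 X9.00 Y20.00
G1 X0.00 Y20.00
G1 X0.00 Y0.00
; layer 7
G0 Z18.00
G0 X0.00 Y0.00
G1 X21.00 Y0.00
G1 X21.00 Y6.00
G1 X9.00 Y6.00
G1 X9.00 Y20.00
G1 X0.00 Y20.00
G1 X0.00 Y0.00
M2 ; end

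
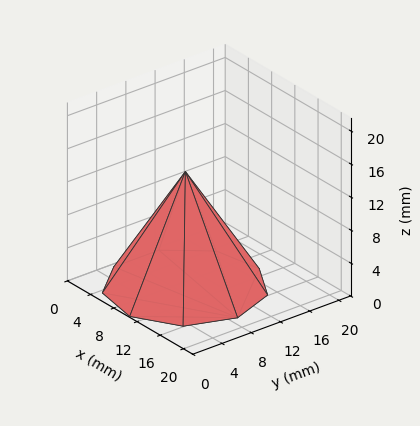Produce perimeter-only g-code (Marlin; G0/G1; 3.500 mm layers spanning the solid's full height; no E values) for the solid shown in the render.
Reading the render: the shape is a regular 9-sided pyramid, base circumscribed radius ≈ 9 mm, apex at z ≈ 14 mm (dimensions read to the nearest mm from the axis ticks). For the g-code, the solid's height is divided into equal slices at the stated Δz and each level perimeter traced with G1 moves after a G0 lift.

; perimeter-only toolpath
G21 ; units = mm
G90 ; absolute positioning
G28 ; home
; layer 1
G0 Z3.500
G0 X15.750 Y9.000
G1 X14.171 Y13.339
G1 X10.172 Y15.647
G1 X5.625 Y14.846
G1 X2.657 Y11.308
G1 X2.657 Y6.691
G1 X5.625 Y3.155
G1 X10.172 Y2.353
G1 X14.171 Y4.661
G1 X15.750 Y9.000
; layer 2
G0 Z7.000
G0 X13.500 Y9.000
G1 X12.447 Y11.893
G1 X9.782 Y13.431
G1 X6.750 Y12.897
G1 X4.771 Y10.539
G1 X4.771 Y7.461
G1 X6.750 Y5.103
G1 X9.782 Y4.569
G1 X12.447 Y6.107
G1 X13.500 Y9.000
; layer 3
G0 Z10.500
G0 X11.250 Y9.000
G1 X10.723 Y10.446
G1 X9.391 Y11.216
G1 X7.875 Y10.948
G1 X6.886 Y9.770
G1 X6.886 Y8.230
G1 X7.875 Y7.051
G1 X9.391 Y6.784
G1 X10.723 Y7.554
G1 X11.250 Y9.000
M2 ; end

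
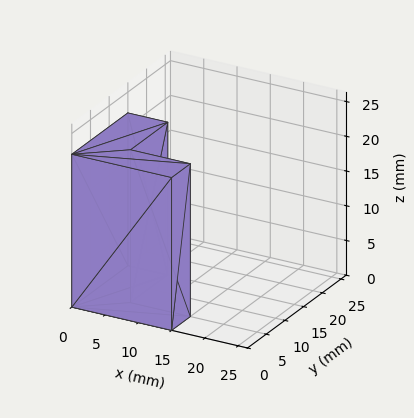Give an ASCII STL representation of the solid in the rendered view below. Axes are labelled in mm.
Reading the render: the shape is an L-shaped prism: outer 15 × 15 mm, arm thicknesses ≈ 5 mm (horizontal) and 6 mm (vertical), extruded 22 mm in z (dimensions read to the nearest mm from the axis ticks). For the STL, each face is triangulated and given an outward normal.

solid part
  facet normal 0.0000 0.0000 -1.0000
    outer loop
      vertex 15.0 5.0 0.0
      vertex 15.0 0.0 0.0
      vertex 0.0 0.0 0.0
    endloop
  endfacet
  facet normal 0.0000 0.0000 -1.0000
    outer loop
      vertex 6.0 5.0 0.0
      vertex 15.0 5.0 0.0
      vertex 0.0 0.0 0.0
    endloop
  endfacet
  facet normal 0.0000 0.0000 -1.0000
    outer loop
      vertex 6.0 15.0 0.0
      vertex 6.0 5.0 0.0
      vertex 0.0 0.0 0.0
    endloop
  endfacet
  facet normal 0.0000 0.0000 -1.0000
    outer loop
      vertex 0.0 15.0 0.0
      vertex 6.0 15.0 0.0
      vertex 0.0 0.0 0.0
    endloop
  endfacet
  facet normal 0.0000 0.0000 1.0000
    outer loop
      vertex 0.0 0.0 22.0
      vertex 15.0 0.0 22.0
      vertex 15.0 5.0 22.0
    endloop
  endfacet
  facet normal 0.0000 0.0000 1.0000
    outer loop
      vertex 0.0 0.0 22.0
      vertex 15.0 5.0 22.0
      vertex 6.0 5.0 22.0
    endloop
  endfacet
  facet normal 0.0000 0.0000 1.0000
    outer loop
      vertex 0.0 0.0 22.0
      vertex 6.0 5.0 22.0
      vertex 6.0 15.0 22.0
    endloop
  endfacet
  facet normal 0.0000 0.0000 1.0000
    outer loop
      vertex 0.0 0.0 22.0
      vertex 6.0 15.0 22.0
      vertex 0.0 15.0 22.0
    endloop
  endfacet
  facet normal 0.0000 -1.0000 0.0000
    outer loop
      vertex 0.0 0.0 0.0
      vertex 15.0 0.0 0.0
      vertex 15.0 0.0 22.0
    endloop
  endfacet
  facet normal 0.0000 -1.0000 0.0000
    outer loop
      vertex 0.0 0.0 0.0
      vertex 15.0 0.0 22.0
      vertex 0.0 0.0 22.0
    endloop
  endfacet
  facet normal 1.0000 0.0000 0.0000
    outer loop
      vertex 15.0 0.0 0.0
      vertex 15.0 5.0 0.0
      vertex 15.0 5.0 22.0
    endloop
  endfacet
  facet normal 1.0000 0.0000 0.0000
    outer loop
      vertex 15.0 0.0 0.0
      vertex 15.0 5.0 22.0
      vertex 15.0 0.0 22.0
    endloop
  endfacet
  facet normal 0.0000 1.0000 0.0000
    outer loop
      vertex 15.0 5.0 0.0
      vertex 6.0 5.0 0.0
      vertex 6.0 5.0 22.0
    endloop
  endfacet
  facet normal 0.0000 1.0000 0.0000
    outer loop
      vertex 15.0 5.0 0.0
      vertex 6.0 5.0 22.0
      vertex 15.0 5.0 22.0
    endloop
  endfacet
  facet normal 1.0000 0.0000 0.0000
    outer loop
      vertex 6.0 5.0 0.0
      vertex 6.0 15.0 0.0
      vertex 6.0 15.0 22.0
    endloop
  endfacet
  facet normal 1.0000 0.0000 0.0000
    outer loop
      vertex 6.0 5.0 0.0
      vertex 6.0 15.0 22.0
      vertex 6.0 5.0 22.0
    endloop
  endfacet
  facet normal 0.0000 1.0000 0.0000
    outer loop
      vertex 6.0 15.0 0.0
      vertex 0.0 15.0 0.0
      vertex 0.0 15.0 22.0
    endloop
  endfacet
  facet normal 0.0000 1.0000 0.0000
    outer loop
      vertex 6.0 15.0 0.0
      vertex 0.0 15.0 22.0
      vertex 6.0 15.0 22.0
    endloop
  endfacet
  facet normal -1.0000 0.0000 0.0000
    outer loop
      vertex 0.0 15.0 0.0
      vertex 0.0 0.0 0.0
      vertex 0.0 0.0 22.0
    endloop
  endfacet
  facet normal -1.0000 0.0000 0.0000
    outer loop
      vertex 0.0 15.0 0.0
      vertex 0.0 0.0 22.0
      vertex 0.0 15.0 22.0
    endloop
  endfacet
endsolid part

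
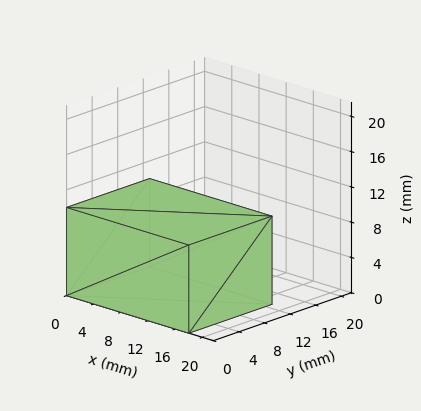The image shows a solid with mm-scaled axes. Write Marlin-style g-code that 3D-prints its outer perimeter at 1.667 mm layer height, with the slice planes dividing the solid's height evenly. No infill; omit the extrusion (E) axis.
Reading the render: the shape is a rectangular box, roughly 18 × 13 mm footprint and 10 mm tall (dimensions read to the nearest mm from the axis ticks). For the g-code, the solid's height is divided into equal slices at the stated Δz and each level perimeter traced with G1 moves after a G0 lift.

; perimeter-only toolpath
G21 ; units = mm
G90 ; absolute positioning
G28 ; home
; layer 1
G0 Z1.667
G0 X0.000 Y0.000
G1 X18.000 Y0.000
G1 X18.000 Y13.000
G1 X0.000 Y13.000
G1 X0.000 Y0.000
; layer 2
G0 Z3.333
G0 X0.000 Y0.000
G1 X18.000 Y0.000
G1 X18.000 Y13.000
G1 X0.000 Y13.000
G1 X0.000 Y0.000
; layer 3
G0 Z5.000
G0 X0.000 Y0.000
G1 X18.000 Y0.000
G1 X18.000 Y13.000
G1 X0.000 Y13.000
G1 X0.000 Y0.000
; layer 4
G0 Z6.667
G0 X0.000 Y0.000
G1 X18.000 Y0.000
G1 X18.000 Y13.000
G1 X0.000 Y13.000
G1 X0.000 Y0.000
; layer 5
G0 Z8.333
G0 X0.000 Y0.000
G1 X18.000 Y0.000
G1 X18.000 Y13.000
G1 X0.000 Y13.000
G1 X0.000 Y0.000
; layer 6
G0 Z10.000
G0 X0.000 Y0.000
G1 X18.000 Y0.000
G1 X18.000 Y13.000
G1 X0.000 Y13.000
G1 X0.000 Y0.000
M2 ; end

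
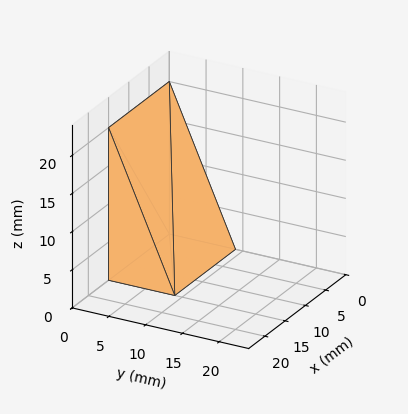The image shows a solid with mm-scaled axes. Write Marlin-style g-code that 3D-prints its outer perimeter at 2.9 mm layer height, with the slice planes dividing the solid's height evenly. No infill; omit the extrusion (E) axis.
Reading the render: the shape is a wedge (ramp): 15 × 9 mm base, rising to 20 mm along the y=0 edge and sloping linearly to z=0 at y=9 (dimensions read to the nearest mm from the axis ticks). For the g-code, the solid's height is divided into equal slices at the stated Δz and each level perimeter traced with G1 moves after a G0 lift.

; perimeter-only toolpath
G21 ; units = mm
G90 ; absolute positioning
G28 ; home
; layer 1
G0 Z2.9
G0 X0.0 Y0.0
G1 X15.0 Y0.0
G1 X15.0 Y7.7
G1 X0.0 Y7.7
G1 X0.0 Y0.0
; layer 2
G0 Z5.7
G0 X0.0 Y0.0
G1 X15.0 Y0.0
G1 X15.0 Y6.4
G1 X0.0 Y6.4
G1 X0.0 Y0.0
; layer 3
G0 Z8.6
G0 X0.0 Y0.0
G1 X15.0 Y0.0
G1 X15.0 Y5.1
G1 X0.0 Y5.1
G1 X0.0 Y0.0
; layer 4
G0 Z11.4
G0 X0.0 Y0.0
G1 X15.0 Y0.0
G1 X15.0 Y3.9
G1 X0.0 Y3.9
G1 X0.0 Y0.0
; layer 5
G0 Z14.3
G0 X0.0 Y0.0
G1 X15.0 Y0.0
G1 X15.0 Y2.6
G1 X0.0 Y2.6
G1 X0.0 Y0.0
; layer 6
G0 Z17.1
G0 X0.0 Y0.0
G1 X15.0 Y0.0
G1 X15.0 Y1.3
G1 X0.0 Y1.3
G1 X0.0 Y0.0
M2 ; end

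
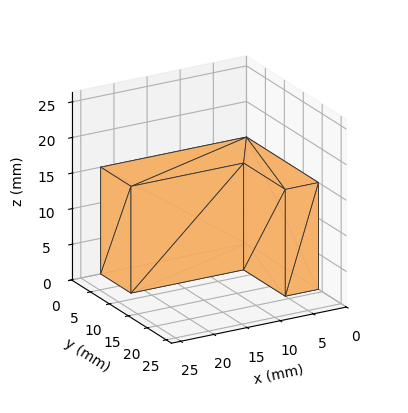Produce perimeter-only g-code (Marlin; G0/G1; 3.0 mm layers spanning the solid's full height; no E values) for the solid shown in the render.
Reading the render: the shape is an L-shaped prism: outer 22 × 19 mm, arm thicknesses ≈ 8 mm (horizontal) and 5 mm (vertical), extruded 15 mm in z (dimensions read to the nearest mm from the axis ticks). For the g-code, the solid's height is divided into equal slices at the stated Δz and each level perimeter traced with G1 moves after a G0 lift.

; perimeter-only toolpath
G21 ; units = mm
G90 ; absolute positioning
G28 ; home
; layer 1
G0 Z3.0
G0 X0.0 Y0.0
G1 X22.0 Y0.0
G1 X22.0 Y8.0
G1 X5.0 Y8.0
G1 X5.0 Y19.0
G1 X0.0 Y19.0
G1 X0.0 Y0.0
; layer 2
G0 Z6.0
G0 X0.0 Y0.0
G1 X22.0 Y0.0
G1 X22.0 Y8.0
G1 X5.0 Y8.0
G1 X5.0 Y19.0
G1 X0.0 Y19.0
G1 X0.0 Y0.0
; layer 3
G0 Z9.0
G0 X0.0 Y0.0
G1 X22.0 Y0.0
G1 X22.0 Y8.0
G1 X5.0 Y8.0
G1 X5.0 Y19.0
G1 X0.0 Y19.0
G1 X0.0 Y0.0
; layer 4
G0 Z12.0
G0 X0.0 Y0.0
G1 X22.0 Y0.0
G1 X22.0 Y8.0
G1 X5.0 Y8.0
G1 X5.0 Y19.0
G1 X0.0 Y19.0
G1 X0.0 Y0.0
; layer 5
G0 Z15.0
G0 X0.0 Y0.0
G1 X22.0 Y0.0
G1 X22.0 Y8.0
G1 X5.0 Y8.0
G1 X5.0 Y19.0
G1 X0.0 Y19.0
G1 X0.0 Y0.0
M2 ; end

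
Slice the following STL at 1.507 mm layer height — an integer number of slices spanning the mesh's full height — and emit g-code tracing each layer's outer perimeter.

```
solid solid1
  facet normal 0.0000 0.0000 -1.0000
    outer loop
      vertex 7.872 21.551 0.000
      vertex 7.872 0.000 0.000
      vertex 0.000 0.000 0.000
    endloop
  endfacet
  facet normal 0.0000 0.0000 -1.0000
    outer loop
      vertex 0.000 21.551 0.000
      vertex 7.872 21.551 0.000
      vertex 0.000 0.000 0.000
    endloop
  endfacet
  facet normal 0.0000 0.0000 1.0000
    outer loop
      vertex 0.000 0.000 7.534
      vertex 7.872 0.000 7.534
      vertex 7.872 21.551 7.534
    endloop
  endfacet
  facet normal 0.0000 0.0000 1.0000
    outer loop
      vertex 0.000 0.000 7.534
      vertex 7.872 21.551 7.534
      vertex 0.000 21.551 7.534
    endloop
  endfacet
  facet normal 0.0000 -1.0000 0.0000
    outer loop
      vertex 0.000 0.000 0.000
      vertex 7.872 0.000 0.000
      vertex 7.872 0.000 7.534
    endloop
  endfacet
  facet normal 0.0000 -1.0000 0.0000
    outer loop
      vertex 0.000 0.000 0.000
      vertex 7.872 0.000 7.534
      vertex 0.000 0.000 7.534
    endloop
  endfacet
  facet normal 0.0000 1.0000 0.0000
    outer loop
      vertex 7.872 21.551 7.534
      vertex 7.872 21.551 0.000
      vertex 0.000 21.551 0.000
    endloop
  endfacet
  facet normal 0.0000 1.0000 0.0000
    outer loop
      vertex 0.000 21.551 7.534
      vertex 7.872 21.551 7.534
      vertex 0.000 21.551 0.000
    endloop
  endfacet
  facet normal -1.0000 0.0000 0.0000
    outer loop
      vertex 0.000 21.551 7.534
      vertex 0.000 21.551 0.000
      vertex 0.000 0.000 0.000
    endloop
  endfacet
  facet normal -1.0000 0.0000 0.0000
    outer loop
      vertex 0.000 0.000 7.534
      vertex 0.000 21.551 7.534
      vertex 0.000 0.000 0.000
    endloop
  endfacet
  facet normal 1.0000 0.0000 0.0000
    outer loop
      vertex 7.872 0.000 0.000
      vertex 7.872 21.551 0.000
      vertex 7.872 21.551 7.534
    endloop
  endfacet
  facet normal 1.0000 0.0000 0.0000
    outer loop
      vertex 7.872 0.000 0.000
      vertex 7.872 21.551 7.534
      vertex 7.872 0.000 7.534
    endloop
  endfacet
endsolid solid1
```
; perimeter-only toolpath
G21 ; units = mm
G90 ; absolute positioning
G28 ; home
; layer 1
G0 Z1.507
G0 X0.000 Y0.000
G1 X7.872 Y0.000
G1 X7.872 Y21.551
G1 X0.000 Y21.551
G1 X0.000 Y0.000
; layer 2
G0 Z3.014
G0 X0.000 Y0.000
G1 X7.872 Y0.000
G1 X7.872 Y21.551
G1 X0.000 Y21.551
G1 X0.000 Y0.000
; layer 3
G0 Z4.520
G0 X0.000 Y0.000
G1 X7.872 Y0.000
G1 X7.872 Y21.551
G1 X0.000 Y21.551
G1 X0.000 Y0.000
; layer 4
G0 Z6.027
G0 X0.000 Y0.000
G1 X7.872 Y0.000
G1 X7.872 Y21.551
G1 X0.000 Y21.551
G1 X0.000 Y0.000
; layer 5
G0 Z7.534
G0 X0.000 Y0.000
G1 X7.872 Y0.000
G1 X7.872 Y21.551
G1 X0.000 Y21.551
G1 X0.000 Y0.000
M2 ; end

The solid is a rectangular box, roughly 7.87 × 21.6 mm footprint and 7.53 mm tall. Slicing at Δz = 1.507 mm — 5 equal slices spanning the solid's height, so layer i sits at z = i·h/5 — gives 5 non-empty perimeters. Each is a 4-segment closed polygon; G0 lifts to the layer z and rapids to the start vertex, then G1 traces the edges.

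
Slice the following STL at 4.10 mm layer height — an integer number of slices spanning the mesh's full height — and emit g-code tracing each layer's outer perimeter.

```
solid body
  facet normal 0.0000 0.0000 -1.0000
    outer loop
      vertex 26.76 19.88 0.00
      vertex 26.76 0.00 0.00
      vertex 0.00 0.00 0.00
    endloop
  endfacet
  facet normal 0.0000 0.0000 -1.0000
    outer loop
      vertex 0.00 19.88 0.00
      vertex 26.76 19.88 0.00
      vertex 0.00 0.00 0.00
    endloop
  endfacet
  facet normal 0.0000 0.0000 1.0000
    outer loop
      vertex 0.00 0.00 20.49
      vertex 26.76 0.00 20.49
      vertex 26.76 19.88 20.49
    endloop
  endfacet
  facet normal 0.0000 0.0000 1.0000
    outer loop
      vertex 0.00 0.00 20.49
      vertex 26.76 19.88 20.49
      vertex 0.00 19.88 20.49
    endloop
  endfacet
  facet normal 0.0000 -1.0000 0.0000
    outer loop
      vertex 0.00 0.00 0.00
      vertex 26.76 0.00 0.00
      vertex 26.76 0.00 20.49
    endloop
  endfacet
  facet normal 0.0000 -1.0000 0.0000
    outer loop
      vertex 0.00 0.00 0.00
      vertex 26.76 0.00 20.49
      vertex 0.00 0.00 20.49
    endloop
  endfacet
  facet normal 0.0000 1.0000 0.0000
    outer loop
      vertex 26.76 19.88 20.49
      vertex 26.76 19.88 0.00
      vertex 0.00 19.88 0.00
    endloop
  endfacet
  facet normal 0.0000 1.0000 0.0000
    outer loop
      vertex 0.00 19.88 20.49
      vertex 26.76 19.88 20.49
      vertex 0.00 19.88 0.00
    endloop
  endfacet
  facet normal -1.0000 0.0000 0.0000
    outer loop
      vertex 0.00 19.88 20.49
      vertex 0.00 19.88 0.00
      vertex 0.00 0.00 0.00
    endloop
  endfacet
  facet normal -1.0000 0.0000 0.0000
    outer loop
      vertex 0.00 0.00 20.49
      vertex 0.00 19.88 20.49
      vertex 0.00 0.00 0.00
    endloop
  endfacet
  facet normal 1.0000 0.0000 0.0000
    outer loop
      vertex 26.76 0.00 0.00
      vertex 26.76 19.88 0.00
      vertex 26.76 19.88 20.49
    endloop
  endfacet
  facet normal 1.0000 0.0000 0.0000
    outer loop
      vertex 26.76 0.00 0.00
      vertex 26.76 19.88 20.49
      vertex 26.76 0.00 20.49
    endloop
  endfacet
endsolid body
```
; perimeter-only toolpath
G21 ; units = mm
G90 ; absolute positioning
G28 ; home
; layer 1
G0 Z4.10
G0 X0.00 Y0.00
G1 X26.76 Y0.00
G1 X26.76 Y19.88
G1 X0.00 Y19.88
G1 X0.00 Y0.00
; layer 2
G0 Z8.20
G0 X0.00 Y0.00
G1 X26.76 Y0.00
G1 X26.76 Y19.88
G1 X0.00 Y19.88
G1 X0.00 Y0.00
; layer 3
G0 Z12.29
G0 X0.00 Y0.00
G1 X26.76 Y0.00
G1 X26.76 Y19.88
G1 X0.00 Y19.88
G1 X0.00 Y0.00
; layer 4
G0 Z16.39
G0 X0.00 Y0.00
G1 X26.76 Y0.00
G1 X26.76 Y19.88
G1 X0.00 Y19.88
G1 X0.00 Y0.00
; layer 5
G0 Z20.49
G0 X0.00 Y0.00
G1 X26.76 Y0.00
G1 X26.76 Y19.88
G1 X0.00 Y19.88
G1 X0.00 Y0.00
M2 ; end

The solid is a rectangular box, roughly 26.8 × 19.9 mm footprint and 20.5 mm tall. Slicing at Δz = 4.10 mm — 5 equal slices spanning the solid's height, so layer i sits at z = i·h/5 — gives 5 non-empty perimeters. Each is a 4-segment closed polygon; G0 lifts to the layer z and rapids to the start vertex, then G1 traces the edges.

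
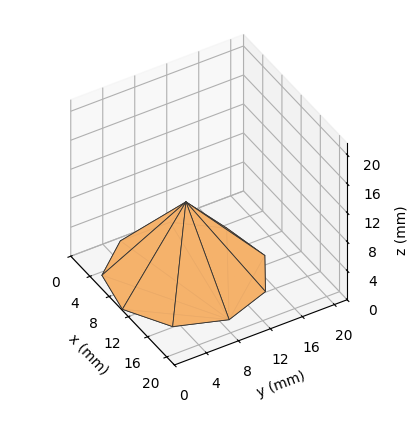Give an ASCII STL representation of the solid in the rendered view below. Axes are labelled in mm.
Reading the render: the shape is a regular 9-sided pyramid, base circumscribed radius ≈ 9 mm, apex at z ≈ 10 mm (dimensions read to the nearest mm from the axis ticks). For the STL, each face is triangulated and given an outward normal.

solid part
  facet normal 0.0000 0.0000 -1.0000
    outer loop
      vertex 10.6 17.9 0.0
      vertex 15.9 14.8 0.0
      vertex 18.0 9.0 0.0
    endloop
  endfacet
  facet normal 0.0000 0.0000 -1.0000
    outer loop
      vertex 4.5 16.8 0.0
      vertex 10.6 17.9 0.0
      vertex 18.0 9.0 0.0
    endloop
  endfacet
  facet normal 0.0000 0.0000 -1.0000
    outer loop
      vertex 0.5 12.1 0.0
      vertex 4.5 16.8 0.0
      vertex 18.0 9.0 0.0
    endloop
  endfacet
  facet normal 0.0000 0.0000 -1.0000
    outer loop
      vertex 0.5 5.9 0.0
      vertex 0.5 12.1 0.0
      vertex 18.0 9.0 0.0
    endloop
  endfacet
  facet normal 0.0000 0.0000 -1.0000
    outer loop
      vertex 4.5 1.2 0.0
      vertex 0.5 5.9 0.0
      vertex 18.0 9.0 0.0
    endloop
  endfacet
  facet normal 0.0000 0.0000 -1.0000
    outer loop
      vertex 10.6 0.1 0.0
      vertex 4.5 1.2 0.0
      vertex 18.0 9.0 0.0
    endloop
  endfacet
  facet normal 0.0000 0.0000 -1.0000
    outer loop
      vertex 15.9 3.2 0.0
      vertex 10.6 0.1 0.0
      vertex 18.0 9.0 0.0
    endloop
  endfacet
  facet normal 0.7178 0.2599 0.6460
    outer loop
      vertex 18.0 9.0 0.0
      vertex 15.9 14.8 0.0
      vertex 9.0 9.0 10.0
    endloop
  endfacet
  facet normal 0.3849 0.6580 0.6472
    outer loop
      vertex 15.9 14.8 0.0
      vertex 10.6 17.9 0.0
      vertex 9.0 9.0 10.0
    endloop
  endfacet
  facet normal -0.1354 0.7508 0.6465
    outer loop
      vertex 10.6 17.9 0.0
      vertex 4.5 16.8 0.0
      vertex 9.0 9.0 10.0
    endloop
  endfacet
  facet normal -0.5808 0.4943 0.6469
    outer loop
      vertex 4.5 16.8 0.0
      vertex 0.5 12.1 0.0
      vertex 9.0 9.0 10.0
    endloop
  endfacet
  facet normal -0.7619 0.0000 0.6476
    outer loop
      vertex 0.5 12.1 0.0
      vertex 0.5 5.9 0.0
      vertex 9.0 9.0 10.0
    endloop
  endfacet
  facet normal -0.5808 -0.4943 0.6469
    outer loop
      vertex 0.5 5.9 0.0
      vertex 4.5 1.2 0.0
      vertex 9.0 9.0 10.0
    endloop
  endfacet
  facet normal -0.1354 -0.7508 0.6465
    outer loop
      vertex 4.5 1.2 0.0
      vertex 10.6 0.1 0.0
      vertex 9.0 9.0 10.0
    endloop
  endfacet
  facet normal 0.3849 -0.6580 0.6472
    outer loop
      vertex 10.6 0.1 0.0
      vertex 15.9 3.2 0.0
      vertex 9.0 9.0 10.0
    endloop
  endfacet
  facet normal 0.7178 -0.2599 0.6460
    outer loop
      vertex 15.9 3.2 0.0
      vertex 18.0 9.0 0.0
      vertex 9.0 9.0 10.0
    endloop
  endfacet
endsolid part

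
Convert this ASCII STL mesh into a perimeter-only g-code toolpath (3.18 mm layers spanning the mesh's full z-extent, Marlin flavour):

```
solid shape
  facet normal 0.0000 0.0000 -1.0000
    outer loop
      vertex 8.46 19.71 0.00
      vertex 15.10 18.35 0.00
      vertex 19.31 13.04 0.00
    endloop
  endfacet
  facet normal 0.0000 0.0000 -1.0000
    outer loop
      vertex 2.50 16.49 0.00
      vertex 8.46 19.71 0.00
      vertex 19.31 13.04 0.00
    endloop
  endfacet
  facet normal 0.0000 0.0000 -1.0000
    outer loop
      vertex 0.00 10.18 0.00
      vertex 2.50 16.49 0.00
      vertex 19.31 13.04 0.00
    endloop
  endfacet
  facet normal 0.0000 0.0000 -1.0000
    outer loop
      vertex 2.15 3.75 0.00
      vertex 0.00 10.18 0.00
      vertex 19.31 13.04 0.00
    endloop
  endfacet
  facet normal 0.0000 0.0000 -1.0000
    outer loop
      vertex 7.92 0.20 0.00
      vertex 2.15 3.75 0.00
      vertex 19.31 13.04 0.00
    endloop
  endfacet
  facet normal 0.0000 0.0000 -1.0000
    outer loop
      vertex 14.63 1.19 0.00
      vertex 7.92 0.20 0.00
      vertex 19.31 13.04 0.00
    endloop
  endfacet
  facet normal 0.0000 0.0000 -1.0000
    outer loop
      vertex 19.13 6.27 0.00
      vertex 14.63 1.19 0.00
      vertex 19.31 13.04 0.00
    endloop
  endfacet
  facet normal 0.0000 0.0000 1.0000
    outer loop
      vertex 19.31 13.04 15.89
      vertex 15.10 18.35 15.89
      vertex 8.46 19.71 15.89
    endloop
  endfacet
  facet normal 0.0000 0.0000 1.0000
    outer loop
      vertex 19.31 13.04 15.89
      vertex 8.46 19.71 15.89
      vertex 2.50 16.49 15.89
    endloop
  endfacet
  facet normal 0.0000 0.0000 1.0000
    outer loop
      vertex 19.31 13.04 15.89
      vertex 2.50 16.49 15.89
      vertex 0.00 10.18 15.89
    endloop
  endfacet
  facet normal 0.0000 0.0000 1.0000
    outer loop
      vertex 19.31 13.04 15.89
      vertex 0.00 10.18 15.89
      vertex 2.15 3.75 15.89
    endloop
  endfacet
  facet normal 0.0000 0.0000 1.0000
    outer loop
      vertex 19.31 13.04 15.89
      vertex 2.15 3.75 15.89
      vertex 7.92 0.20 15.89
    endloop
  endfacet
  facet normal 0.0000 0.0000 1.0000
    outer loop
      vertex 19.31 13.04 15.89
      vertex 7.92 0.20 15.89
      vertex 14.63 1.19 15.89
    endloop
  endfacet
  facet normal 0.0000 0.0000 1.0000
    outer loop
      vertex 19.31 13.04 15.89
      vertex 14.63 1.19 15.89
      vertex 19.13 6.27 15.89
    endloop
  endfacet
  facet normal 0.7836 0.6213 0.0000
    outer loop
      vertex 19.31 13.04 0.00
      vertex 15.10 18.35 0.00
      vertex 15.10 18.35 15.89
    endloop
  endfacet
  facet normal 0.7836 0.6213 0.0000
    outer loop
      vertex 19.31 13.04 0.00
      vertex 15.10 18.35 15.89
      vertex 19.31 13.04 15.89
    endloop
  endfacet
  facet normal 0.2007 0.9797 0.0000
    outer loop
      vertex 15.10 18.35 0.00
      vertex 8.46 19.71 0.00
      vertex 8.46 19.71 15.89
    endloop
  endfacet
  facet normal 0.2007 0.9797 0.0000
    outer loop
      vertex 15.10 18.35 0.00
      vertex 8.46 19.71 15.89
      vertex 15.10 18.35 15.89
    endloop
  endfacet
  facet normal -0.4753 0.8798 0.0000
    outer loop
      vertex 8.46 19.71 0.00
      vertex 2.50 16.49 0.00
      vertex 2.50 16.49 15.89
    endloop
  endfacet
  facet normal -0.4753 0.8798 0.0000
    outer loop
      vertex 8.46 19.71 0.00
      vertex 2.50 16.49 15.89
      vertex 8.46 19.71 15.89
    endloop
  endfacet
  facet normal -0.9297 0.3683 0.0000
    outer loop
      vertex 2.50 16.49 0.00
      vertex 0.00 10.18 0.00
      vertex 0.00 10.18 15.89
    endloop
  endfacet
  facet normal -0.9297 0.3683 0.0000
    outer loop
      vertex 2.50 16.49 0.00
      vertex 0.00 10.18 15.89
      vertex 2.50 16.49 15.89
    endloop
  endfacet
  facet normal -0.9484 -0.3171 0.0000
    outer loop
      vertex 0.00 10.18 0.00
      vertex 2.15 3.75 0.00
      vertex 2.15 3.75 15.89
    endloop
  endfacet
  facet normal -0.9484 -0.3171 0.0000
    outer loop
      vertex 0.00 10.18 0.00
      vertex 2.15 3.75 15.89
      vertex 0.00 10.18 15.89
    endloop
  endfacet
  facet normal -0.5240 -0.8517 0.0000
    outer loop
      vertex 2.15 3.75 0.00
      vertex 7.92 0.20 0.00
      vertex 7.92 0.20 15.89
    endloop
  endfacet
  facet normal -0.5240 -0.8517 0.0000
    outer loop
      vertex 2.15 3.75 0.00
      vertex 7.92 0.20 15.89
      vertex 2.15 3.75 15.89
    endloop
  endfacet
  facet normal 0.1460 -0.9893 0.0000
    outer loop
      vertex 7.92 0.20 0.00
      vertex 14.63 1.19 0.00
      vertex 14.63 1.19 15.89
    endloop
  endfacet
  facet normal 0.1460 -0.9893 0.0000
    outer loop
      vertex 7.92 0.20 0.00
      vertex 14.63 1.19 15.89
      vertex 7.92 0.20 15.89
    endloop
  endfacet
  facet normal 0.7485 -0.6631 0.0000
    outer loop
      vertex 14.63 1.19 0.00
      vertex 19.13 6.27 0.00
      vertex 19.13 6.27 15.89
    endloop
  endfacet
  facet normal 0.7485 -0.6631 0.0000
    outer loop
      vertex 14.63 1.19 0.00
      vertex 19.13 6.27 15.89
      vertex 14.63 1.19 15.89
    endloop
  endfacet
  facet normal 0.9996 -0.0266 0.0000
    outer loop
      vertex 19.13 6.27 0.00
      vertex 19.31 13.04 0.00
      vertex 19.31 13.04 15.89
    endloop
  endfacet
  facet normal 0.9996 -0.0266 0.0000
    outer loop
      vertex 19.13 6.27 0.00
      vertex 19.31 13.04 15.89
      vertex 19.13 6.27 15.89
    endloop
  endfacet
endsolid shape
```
; perimeter-only toolpath
G21 ; units = mm
G90 ; absolute positioning
G28 ; home
; layer 1
G0 Z3.18
G0 X19.31 Y13.04
G1 X15.10 Y18.35
G1 X8.46 Y19.71
G1 X2.50 Y16.49
G1 X0.00 Y10.18
G1 X2.15 Y3.75
G1 X7.92 Y0.20
G1 X14.63 Y1.19
G1 X19.13 Y6.27
G1 X19.31 Y13.04
; layer 2
G0 Z6.36
G0 X19.31 Y13.04
G1 X15.10 Y18.35
G1 X8.46 Y19.71
G1 X2.50 Y16.49
G1 X0.00 Y10.18
G1 X2.15 Y3.75
G1 X7.92 Y0.20
G1 X14.63 Y1.19
G1 X19.13 Y6.27
G1 X19.31 Y13.04
; layer 3
G0 Z9.53
G0 X19.31 Y13.04
G1 X15.10 Y18.35
G1 X8.46 Y19.71
G1 X2.50 Y16.49
G1 X0.00 Y10.18
G1 X2.15 Y3.75
G1 X7.92 Y0.20
G1 X14.63 Y1.19
G1 X19.13 Y6.27
G1 X19.31 Y13.04
; layer 4
G0 Z12.71
G0 X19.31 Y13.04
G1 X15.10 Y18.35
G1 X8.46 Y19.71
G1 X2.50 Y16.49
G1 X0.00 Y10.18
G1 X2.15 Y3.75
G1 X7.92 Y0.20
G1 X14.63 Y1.19
G1 X19.13 Y6.27
G1 X19.31 Y13.04
; layer 5
G0 Z15.89
G0 X19.31 Y13.04
G1 X15.10 Y18.35
G1 X8.46 Y19.71
G1 X2.50 Y16.49
G1 X0.00 Y10.18
G1 X2.15 Y3.75
G1 X7.92 Y0.20
G1 X14.63 Y1.19
G1 X19.13 Y6.27
G1 X19.31 Y13.04
M2 ; end

The solid is a regular 9-sided prism (a cylinder approximated with 9 flat sides), circumscribed radius ≈ 9.91 mm, height ≈ 15.9 mm. Slicing at Δz = 3.18 mm — 5 equal slices spanning the solid's height, so layer i sits at z = i·h/5 — gives 5 non-empty perimeters. Each is a 9-segment closed polygon; G0 lifts to the layer z and rapids to the start vertex, then G1 traces the edges.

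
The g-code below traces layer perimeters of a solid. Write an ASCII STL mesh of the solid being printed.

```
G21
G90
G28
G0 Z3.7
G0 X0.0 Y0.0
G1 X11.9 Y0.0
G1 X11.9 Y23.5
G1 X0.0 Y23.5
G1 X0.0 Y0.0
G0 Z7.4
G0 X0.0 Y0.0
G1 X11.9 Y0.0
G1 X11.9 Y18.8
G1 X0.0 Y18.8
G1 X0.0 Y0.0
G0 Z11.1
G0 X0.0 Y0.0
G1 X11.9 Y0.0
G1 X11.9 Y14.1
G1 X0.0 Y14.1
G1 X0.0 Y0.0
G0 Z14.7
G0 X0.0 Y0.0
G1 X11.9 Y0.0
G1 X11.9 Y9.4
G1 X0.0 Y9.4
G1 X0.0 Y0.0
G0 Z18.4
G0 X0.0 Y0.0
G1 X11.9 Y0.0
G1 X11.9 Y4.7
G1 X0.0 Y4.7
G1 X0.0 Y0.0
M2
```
solid part
  facet normal 0.0000 0.0000 -1.0000
    outer loop
      vertex 11.9 28.2 0.0
      vertex 11.9 0.0 0.0
      vertex 0.0 0.0 0.0
    endloop
  endfacet
  facet normal 0.0000 0.0000 -1.0000
    outer loop
      vertex 0.0 28.2 0.0
      vertex 11.9 28.2 0.0
      vertex 0.0 0.0 0.0
    endloop
  endfacet
  facet normal 0.0000 -1.0000 0.0000
    outer loop
      vertex 0.0 0.0 0.0
      vertex 11.9 0.0 0.0
      vertex 11.9 0.0 22.1
    endloop
  endfacet
  facet normal 0.0000 -1.0000 0.0000
    outer loop
      vertex 0.0 0.0 0.0
      vertex 11.9 0.0 22.1
      vertex 0.0 0.0 22.1
    endloop
  endfacet
  facet normal 0.0000 0.6168 0.7871
    outer loop
      vertex 0.0 0.0 22.1
      vertex 11.9 0.0 22.1
      vertex 11.9 28.2 0.0
    endloop
  endfacet
  facet normal 0.0000 0.6168 0.7871
    outer loop
      vertex 0.0 0.0 22.1
      vertex 11.9 28.2 0.0
      vertex 0.0 28.2 0.0
    endloop
  endfacet
  facet normal -1.0000 0.0000 0.0000
    outer loop
      vertex 0.0 0.0 22.1
      vertex 0.0 28.2 0.0
      vertex 0.0 0.0 0.0
    endloop
  endfacet
  facet normal 1.0000 0.0000 0.0000
    outer loop
      vertex 11.9 0.0 0.0
      vertex 11.9 28.2 0.0
      vertex 11.9 0.0 22.1
    endloop
  endfacet
endsolid part

The G0 Z moves step by Δz≈3.7 mm. The G1 loops shrink linearly with z, so the solid tapers from its base footprint up to z≈22.1. Closing with a flat bottom cap and the tapered top and triangulating gives 8 facets — a wedge (ramp): 11.9 × 28.2 mm base, rising to 22.1 mm along the y=0 edge and sloping linearly to z=0 at y=28.2.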